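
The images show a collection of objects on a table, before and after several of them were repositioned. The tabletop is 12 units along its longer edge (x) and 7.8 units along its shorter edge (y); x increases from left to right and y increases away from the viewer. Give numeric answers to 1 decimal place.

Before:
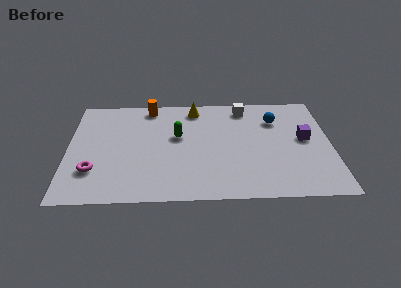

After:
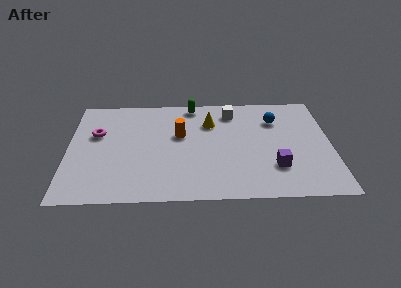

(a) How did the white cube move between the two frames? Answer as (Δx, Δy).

(-0.6, -0.3)

The white cube started near (8.1, 6.7) and ended near (7.5, 6.4).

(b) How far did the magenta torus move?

2.7

The magenta torus moved from about (1.2, 2.2) to (1.3, 4.9), a distance of √(0.1² + 2.7²) ≈ 2.7.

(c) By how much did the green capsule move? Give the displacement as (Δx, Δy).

(0.7, 2.4)

From the two frames, the green capsule sits at roughly (5.0, 4.6) before and (5.7, 7.0) after.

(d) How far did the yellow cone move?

1.3

From (5.8, 6.7) to (6.5, 5.6), the yellow cone covered √(0.7² + 1.1²) ≈ 1.3 units.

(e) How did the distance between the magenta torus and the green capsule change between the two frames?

+0.4

They were about 4.5 units apart before and 4.9 after — 0.4 units further apart.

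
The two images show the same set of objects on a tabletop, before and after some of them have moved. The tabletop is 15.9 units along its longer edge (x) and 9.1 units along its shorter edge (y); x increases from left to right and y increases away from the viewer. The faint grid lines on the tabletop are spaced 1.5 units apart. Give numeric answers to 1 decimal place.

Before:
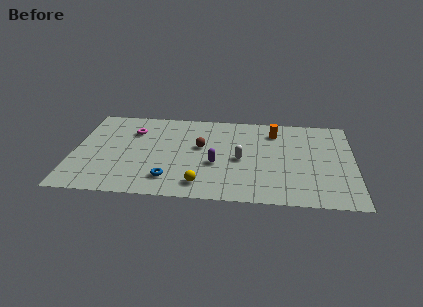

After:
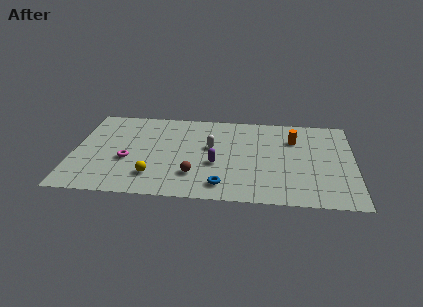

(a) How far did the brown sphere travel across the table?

2.9

From (7.2, 5.3) to (6.9, 2.4), the brown sphere covered √(0.3² + 2.9²) ≈ 2.9 units.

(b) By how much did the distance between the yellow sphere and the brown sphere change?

-1.5

The distance was about 3.8 in the first image and 2.3 in the second, so they moved 1.5 units closer together.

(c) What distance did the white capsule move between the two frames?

2.0

From (9.5, 4.2) to (7.8, 5.3), the white capsule covered √(1.7² + 1.1²) ≈ 2.0 units.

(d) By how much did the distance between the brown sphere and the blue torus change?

-2.0

Before: roughly 3.8 units apart; after: 1.8. That's 2.0 units closer together.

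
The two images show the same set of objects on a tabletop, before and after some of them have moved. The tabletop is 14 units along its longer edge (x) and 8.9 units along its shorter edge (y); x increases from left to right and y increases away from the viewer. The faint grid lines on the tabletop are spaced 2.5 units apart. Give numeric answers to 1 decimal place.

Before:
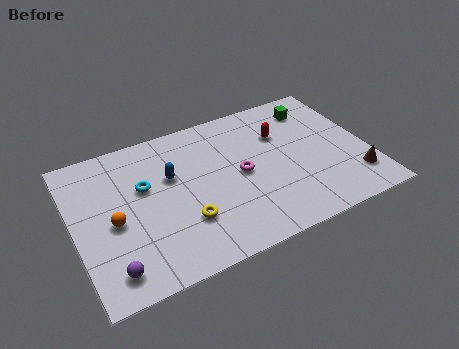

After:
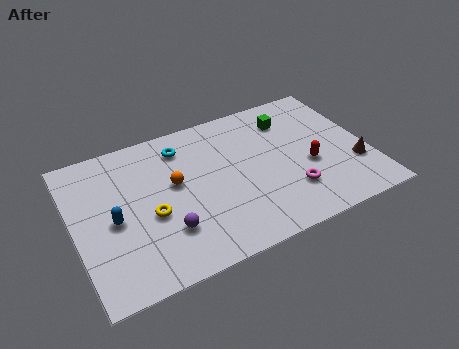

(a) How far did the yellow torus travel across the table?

1.8

The yellow torus moved from about (5.0, 2.7) to (3.5, 3.7), a distance of √(1.5² + 1.0²) ≈ 1.8.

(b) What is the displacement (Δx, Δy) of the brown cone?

(0.1, 0.8)

From the two frames, the brown cone sits at roughly (13.1, 2.0) before and (13.2, 2.8) after.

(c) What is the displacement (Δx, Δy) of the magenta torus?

(2.1, -2.0)

The magenta torus started near (7.9, 4.4) and ended near (10.0, 2.4).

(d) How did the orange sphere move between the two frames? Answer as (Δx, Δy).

(3.0, 1.1)

From the two frames, the orange sphere sits at roughly (1.8, 4.0) before and (4.8, 5.1) after.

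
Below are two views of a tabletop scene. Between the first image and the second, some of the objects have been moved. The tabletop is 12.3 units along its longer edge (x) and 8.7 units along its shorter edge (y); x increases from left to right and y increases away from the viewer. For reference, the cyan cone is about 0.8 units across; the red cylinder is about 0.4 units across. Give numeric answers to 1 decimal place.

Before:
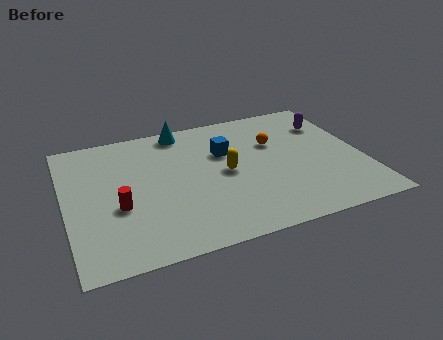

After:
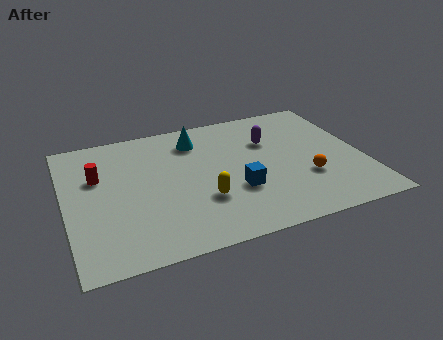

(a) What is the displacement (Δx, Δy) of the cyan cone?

(0.5, -0.9)

The cyan cone was at about (5.1, 7.8) and moved to about (5.6, 6.9).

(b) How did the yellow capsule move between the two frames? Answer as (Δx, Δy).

(-1.1, -1.5)

The yellow capsule was at about (6.6, 4.3) and moved to about (5.5, 2.8).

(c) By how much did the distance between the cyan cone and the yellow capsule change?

+0.3

Before: roughly 3.8 units apart; after: 4.1. That's 0.3 units further apart.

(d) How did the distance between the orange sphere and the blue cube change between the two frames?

+0.8

They were about 2.1 units apart before and 2.9 after — 0.8 units further apart.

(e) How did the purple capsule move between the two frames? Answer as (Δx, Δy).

(-2.6, -0.5)

From the two frames, the purple capsule sits at roughly (11.2, 6.4) before and (8.6, 5.9) after.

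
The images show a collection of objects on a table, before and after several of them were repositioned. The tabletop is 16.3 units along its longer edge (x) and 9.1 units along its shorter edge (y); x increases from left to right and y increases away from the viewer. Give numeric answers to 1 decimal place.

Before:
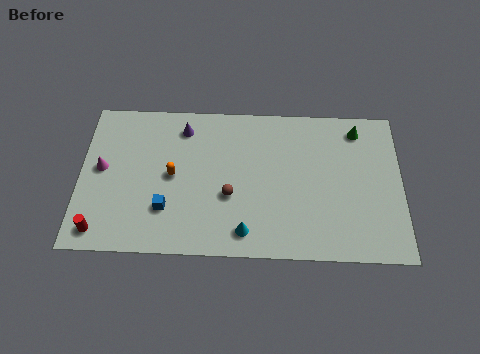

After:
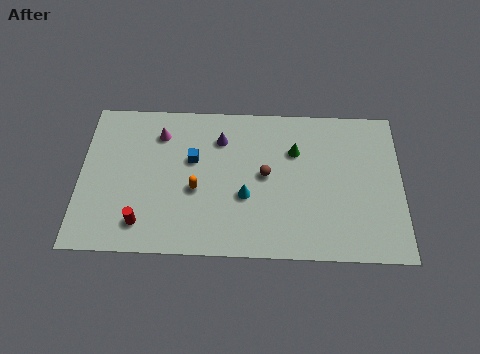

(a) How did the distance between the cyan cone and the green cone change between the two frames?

-4.7

They were about 8.5 units apart before and 3.8 after — 4.7 units closer together.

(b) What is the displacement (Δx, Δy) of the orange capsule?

(1.2, -0.8)

The orange capsule was at about (4.7, 4.6) and moved to about (5.9, 3.8).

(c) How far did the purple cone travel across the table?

2.0

The purple cone was near (5.2, 7.5) before and (7.1, 6.9) after, so it travelled √(1.9² + 0.6²) ≈ 2.0 units.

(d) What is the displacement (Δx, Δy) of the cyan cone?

(0.0, 2.1)

The cyan cone was at about (8.4, 1.4) and moved to about (8.4, 3.5).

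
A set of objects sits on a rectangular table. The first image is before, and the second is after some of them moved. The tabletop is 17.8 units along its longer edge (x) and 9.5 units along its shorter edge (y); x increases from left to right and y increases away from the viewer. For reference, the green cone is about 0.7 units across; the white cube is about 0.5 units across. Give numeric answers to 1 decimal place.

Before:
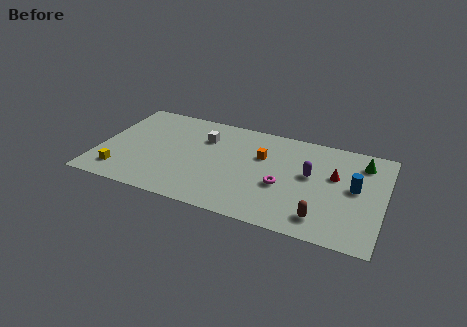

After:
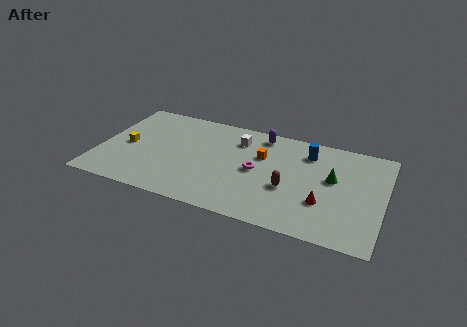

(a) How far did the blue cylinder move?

3.9

The blue cylinder moved from about (16.0, 5.1) to (12.9, 7.5), a distance of √(3.1² + 2.4²) ≈ 3.9.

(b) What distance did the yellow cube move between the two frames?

2.7

The yellow cube was near (1.6, 1.8) before and (1.7, 4.5) after, so it travelled √(0.1² + 2.7²) ≈ 2.7 units.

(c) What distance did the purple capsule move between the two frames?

4.4

From (13.2, 5.4) to (9.9, 8.3), the purple capsule covered √(3.3² + 2.9²) ≈ 4.4 units.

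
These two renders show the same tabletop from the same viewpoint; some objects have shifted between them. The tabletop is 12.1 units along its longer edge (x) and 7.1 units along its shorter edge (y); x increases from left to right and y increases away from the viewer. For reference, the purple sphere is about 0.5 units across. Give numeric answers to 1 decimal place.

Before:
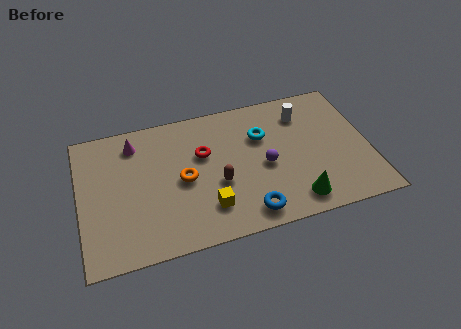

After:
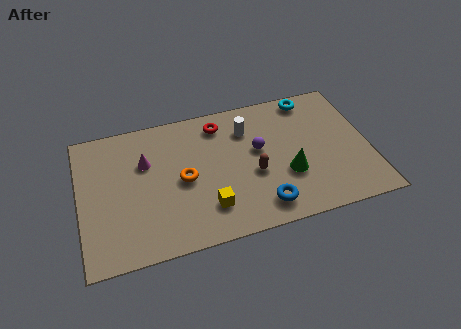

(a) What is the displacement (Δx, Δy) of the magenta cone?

(0.4, -1.1)

The magenta cone was at about (2.4, 5.8) and moved to about (2.8, 4.7).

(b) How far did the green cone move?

1.4

From (8.8, 1.1) to (8.6, 2.5), the green cone covered √(0.2² + 1.4²) ≈ 1.4 units.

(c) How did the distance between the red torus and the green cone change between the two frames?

-0.7

Before: roughly 5.0 units apart; after: 4.3. That's 0.7 units closer together.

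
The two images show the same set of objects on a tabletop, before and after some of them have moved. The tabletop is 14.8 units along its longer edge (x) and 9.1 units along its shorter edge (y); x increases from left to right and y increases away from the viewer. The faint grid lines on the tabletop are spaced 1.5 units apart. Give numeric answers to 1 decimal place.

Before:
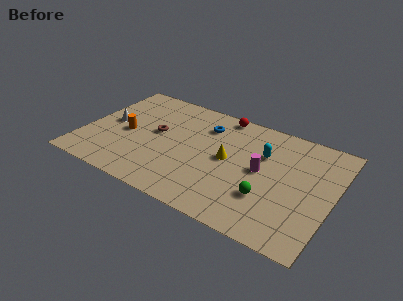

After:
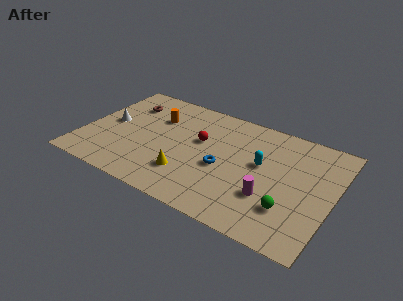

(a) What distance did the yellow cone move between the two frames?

3.1

The yellow cone was near (8.6, 4.7) before and (6.5, 2.4) after, so it travelled √(2.1² + 2.3²) ≈ 3.1 units.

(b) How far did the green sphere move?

1.3

The green sphere was near (11.2, 2.8) before and (12.5, 2.5) after, so it travelled √(1.3² + 0.3²) ≈ 1.3 units.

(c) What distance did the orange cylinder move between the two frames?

2.6

From (2.5, 4.2) to (4.0, 6.3), the orange cylinder covered √(1.5² + 2.1²) ≈ 2.6 units.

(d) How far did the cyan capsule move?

0.9

From (10.5, 6.1) to (10.5, 5.2), the cyan capsule covered √(0.0² + 0.9²) ≈ 0.9 units.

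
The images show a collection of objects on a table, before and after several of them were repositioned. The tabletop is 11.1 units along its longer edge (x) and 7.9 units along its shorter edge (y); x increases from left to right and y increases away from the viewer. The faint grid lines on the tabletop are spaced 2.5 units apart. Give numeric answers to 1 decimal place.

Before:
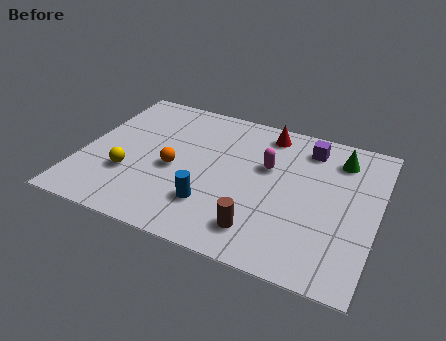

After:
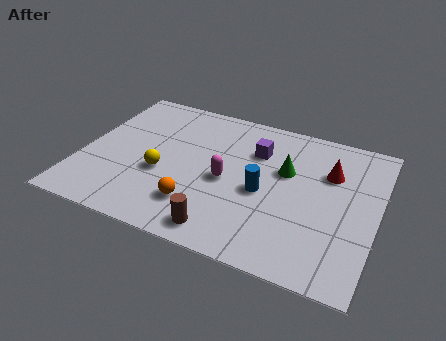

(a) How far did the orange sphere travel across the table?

1.9

The orange sphere moved from about (3.5, 3.5) to (4.6, 1.9), a distance of √(1.1² + 1.6²) ≈ 1.9.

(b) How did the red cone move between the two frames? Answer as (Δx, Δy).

(2.5, -1.4)

From the two frames, the red cone sits at roughly (6.7, 6.8) before and (9.2, 5.4) after.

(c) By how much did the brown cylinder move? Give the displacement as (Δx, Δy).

(-1.3, -0.5)

The brown cylinder started near (7.0, 1.5) and ended near (5.7, 1.0).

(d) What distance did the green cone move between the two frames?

2.4

The green cone was near (9.5, 6.3) before and (7.6, 4.9) after, so it travelled √(1.9² + 1.4²) ≈ 2.4 units.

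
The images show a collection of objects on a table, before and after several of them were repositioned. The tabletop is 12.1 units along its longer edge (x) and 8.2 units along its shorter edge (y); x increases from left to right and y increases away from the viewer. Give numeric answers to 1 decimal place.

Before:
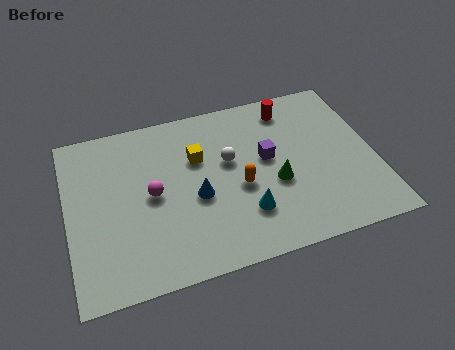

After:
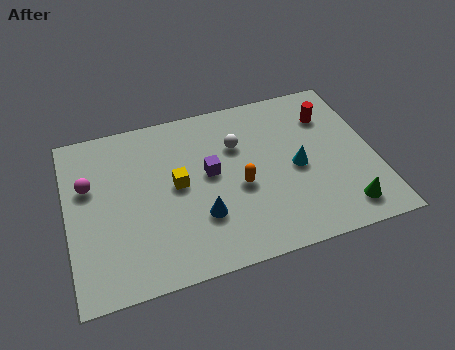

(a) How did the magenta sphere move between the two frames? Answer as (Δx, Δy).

(-2.4, 1.1)

The magenta sphere started near (3.3, 4.1) and ended near (0.9, 5.2).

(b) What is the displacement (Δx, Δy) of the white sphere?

(0.4, 0.7)

The white sphere was at about (6.4, 4.9) and moved to about (6.8, 5.6).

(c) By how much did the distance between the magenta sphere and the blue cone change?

+3.2

The distance was about 1.8 in the first image and 5.0 in the second, so they moved 3.2 units further apart.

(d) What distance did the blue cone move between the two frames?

1.0

From (5.0, 3.5) to (5.1, 2.5), the blue cone covered √(0.1² + 1.0²) ≈ 1.0 units.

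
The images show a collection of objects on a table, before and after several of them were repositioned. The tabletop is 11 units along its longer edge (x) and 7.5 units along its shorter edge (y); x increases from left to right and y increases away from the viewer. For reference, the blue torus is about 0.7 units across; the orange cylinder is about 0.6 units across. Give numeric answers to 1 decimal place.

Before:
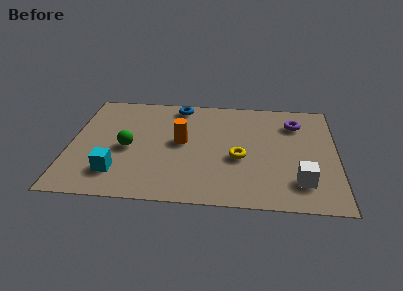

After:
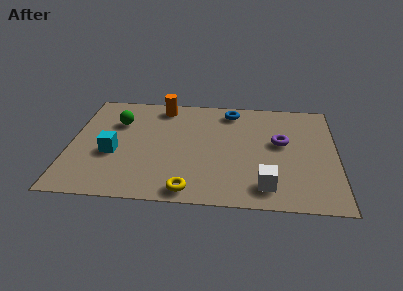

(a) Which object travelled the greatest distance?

the yellow torus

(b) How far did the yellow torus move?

3.0

From (7.0, 3.1) to (5.0, 0.8), the yellow torus covered √(2.0² + 2.3²) ≈ 3.0 units.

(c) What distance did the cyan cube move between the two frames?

1.3

From (2.0, 1.7) to (1.8, 3.0), the cyan cube covered √(0.2² + 1.3²) ≈ 1.3 units.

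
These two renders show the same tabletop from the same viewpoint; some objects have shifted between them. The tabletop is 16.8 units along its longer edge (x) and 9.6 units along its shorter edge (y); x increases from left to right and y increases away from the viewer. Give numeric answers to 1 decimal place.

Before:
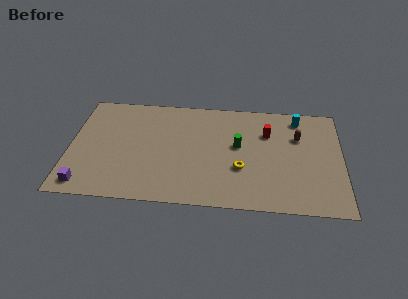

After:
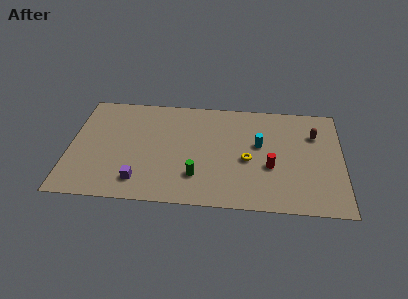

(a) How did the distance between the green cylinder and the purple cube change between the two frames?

-6.6

The distance was about 10.2 in the first image and 3.6 in the second, so they moved 6.6 units closer together.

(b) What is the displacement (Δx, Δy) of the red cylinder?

(0.2, -3.0)

From the two frames, the red cylinder sits at roughly (12.2, 6.7) before and (12.4, 3.7) after.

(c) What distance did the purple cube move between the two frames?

3.4

The purple cube was near (1.1, 1.2) before and (4.4, 1.8) after, so it travelled √(3.3² + 0.6²) ≈ 3.4 units.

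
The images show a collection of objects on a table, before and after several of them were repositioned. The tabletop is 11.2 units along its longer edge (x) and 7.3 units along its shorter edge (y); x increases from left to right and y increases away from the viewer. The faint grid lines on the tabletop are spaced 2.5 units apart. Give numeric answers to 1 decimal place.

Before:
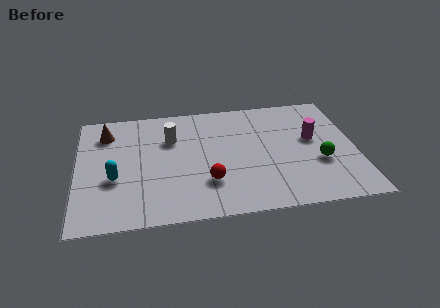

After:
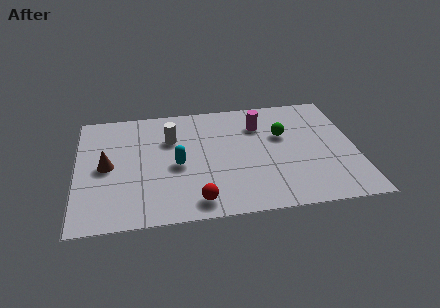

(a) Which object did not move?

the white cylinder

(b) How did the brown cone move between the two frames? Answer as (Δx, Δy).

(0.0, -2.1)

The brown cone started near (1.2, 5.7) and ended near (1.2, 3.6).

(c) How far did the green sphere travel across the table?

2.4

The green sphere moved from about (9.7, 2.7) to (8.3, 4.6), a distance of √(1.4² + 1.9²) ≈ 2.4.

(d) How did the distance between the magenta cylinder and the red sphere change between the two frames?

+0.4

The distance was about 4.8 in the first image and 5.2 in the second, so they moved 0.4 units further apart.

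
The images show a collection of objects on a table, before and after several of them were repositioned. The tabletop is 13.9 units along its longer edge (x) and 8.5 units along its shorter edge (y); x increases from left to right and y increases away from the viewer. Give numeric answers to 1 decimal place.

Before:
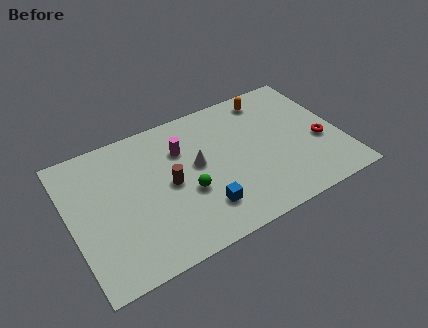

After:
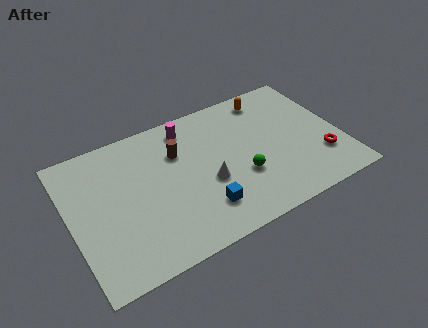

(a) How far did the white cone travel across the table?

1.4

From (6.5, 4.7) to (6.9, 3.4), the white cone covered √(0.4² + 1.3²) ≈ 1.4 units.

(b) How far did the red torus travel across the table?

1.0

The red torus moved from about (12.8, 3.4) to (12.7, 2.4), a distance of √(0.1² + 1.0²) ≈ 1.0.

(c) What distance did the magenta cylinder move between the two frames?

1.3

The magenta cylinder moved from about (5.9, 6.0) to (6.4, 7.2), a distance of √(0.5² + 1.2²) ≈ 1.3.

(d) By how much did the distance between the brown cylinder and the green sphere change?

+2.9

They were about 1.2 units apart before and 4.1 after — 2.9 units further apart.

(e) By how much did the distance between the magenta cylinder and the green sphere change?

+2.0

Before: roughly 2.7 units apart; after: 4.7. That's 2.0 units further apart.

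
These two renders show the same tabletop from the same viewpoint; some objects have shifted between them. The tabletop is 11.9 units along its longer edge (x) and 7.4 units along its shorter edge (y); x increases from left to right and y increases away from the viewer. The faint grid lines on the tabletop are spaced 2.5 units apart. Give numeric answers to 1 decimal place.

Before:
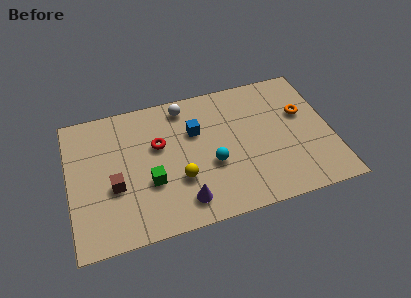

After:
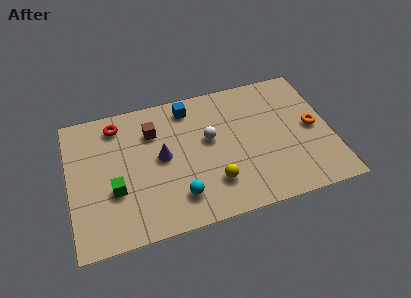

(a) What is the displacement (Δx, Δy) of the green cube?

(-1.6, 0.0)

From the two frames, the green cube sits at roughly (3.6, 2.7) before and (2.0, 2.7) after.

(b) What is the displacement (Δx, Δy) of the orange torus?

(0.4, -0.9)

From the two frames, the orange torus sits at roughly (10.7, 4.6) before and (11.1, 3.7) after.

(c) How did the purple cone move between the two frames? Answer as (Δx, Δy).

(-0.8, 2.6)

The purple cone was at about (5.0, 1.3) and moved to about (4.2, 3.9).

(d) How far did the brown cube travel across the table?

3.1

The brown cube was near (2.0, 2.9) before and (3.9, 5.4) after, so it travelled √(1.9² + 2.5²) ≈ 3.1 units.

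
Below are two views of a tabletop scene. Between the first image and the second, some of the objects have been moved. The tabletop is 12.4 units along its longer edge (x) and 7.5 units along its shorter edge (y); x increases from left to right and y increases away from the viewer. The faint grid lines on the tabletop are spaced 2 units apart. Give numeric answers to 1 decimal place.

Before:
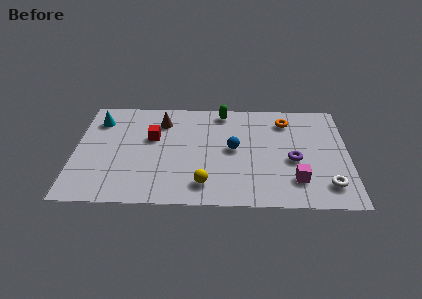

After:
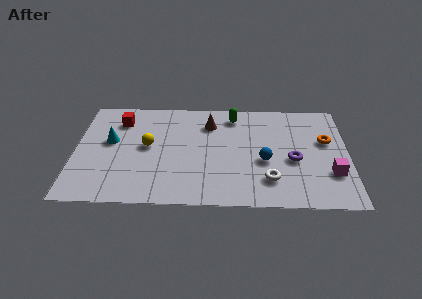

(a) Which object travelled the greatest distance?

the yellow sphere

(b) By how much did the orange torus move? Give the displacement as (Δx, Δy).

(1.8, -1.4)

The orange torus was at about (9.6, 6.0) and moved to about (11.4, 4.6).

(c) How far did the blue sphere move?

1.6

From (7.2, 3.9) to (8.6, 3.1), the blue sphere covered √(1.4² + 0.8²) ≈ 1.6 units.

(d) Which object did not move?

the purple torus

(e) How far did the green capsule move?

0.6

From (6.7, 6.6) to (7.2, 6.3), the green capsule covered √(0.5² + 0.3²) ≈ 0.6 units.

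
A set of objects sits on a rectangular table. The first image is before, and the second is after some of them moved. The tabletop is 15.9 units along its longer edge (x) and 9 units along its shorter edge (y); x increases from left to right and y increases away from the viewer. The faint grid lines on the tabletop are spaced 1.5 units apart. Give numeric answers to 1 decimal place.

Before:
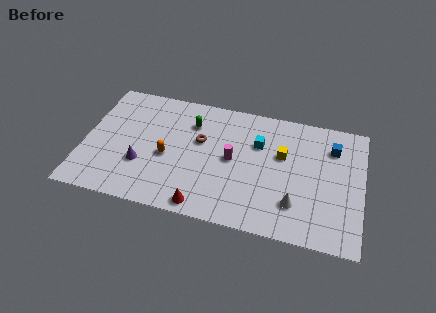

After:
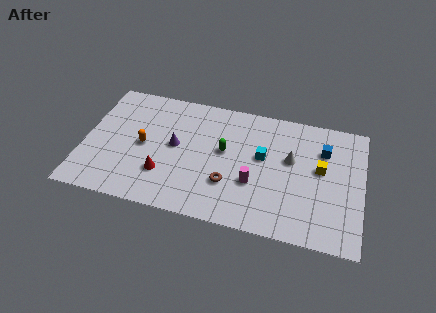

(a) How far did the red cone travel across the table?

2.9

The red cone was near (7.1, 0.9) before and (4.7, 2.6) after, so it travelled √(2.4² + 1.7²) ≈ 2.9 units.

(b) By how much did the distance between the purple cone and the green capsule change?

-1.7

The distance was about 4.5 in the first image and 2.8 in the second, so they moved 1.7 units closer together.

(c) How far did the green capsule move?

2.6

The green capsule moved from about (6.0, 6.7) to (8.0, 5.1), a distance of √(2.0² + 1.6²) ≈ 2.6.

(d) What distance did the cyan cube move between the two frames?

0.9

The cyan cube moved from about (9.9, 6.1) to (10.2, 5.2), a distance of √(0.3² + 0.9²) ≈ 0.9.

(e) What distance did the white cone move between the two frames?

3.1

From (12.2, 2.3) to (11.8, 5.4), the white cone covered √(0.4² + 3.1²) ≈ 3.1 units.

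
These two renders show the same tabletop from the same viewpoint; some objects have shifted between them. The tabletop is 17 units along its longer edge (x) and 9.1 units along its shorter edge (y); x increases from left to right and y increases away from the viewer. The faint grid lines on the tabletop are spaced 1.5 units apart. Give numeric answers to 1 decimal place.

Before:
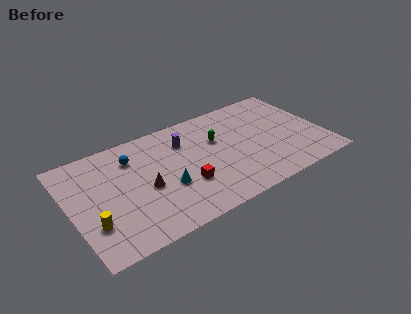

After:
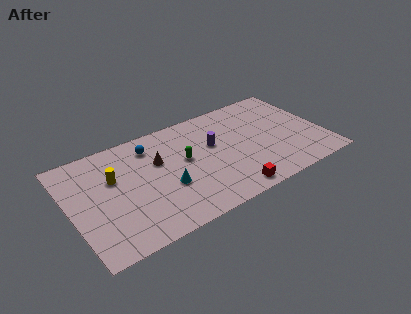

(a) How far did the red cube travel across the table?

3.4

The red cube moved from about (7.4, 3.0) to (10.1, 1.0), a distance of √(2.7² + 2.0²) ≈ 3.4.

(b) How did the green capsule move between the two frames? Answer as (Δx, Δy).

(-2.3, -0.7)

From the two frames, the green capsule sits at roughly (10.0, 5.8) before and (7.7, 5.1) after.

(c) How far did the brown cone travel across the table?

2.1

The brown cone moved from about (4.9, 4.0) to (6.0, 5.8), a distance of √(1.1² + 1.8²) ≈ 2.1.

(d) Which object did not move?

the cyan cone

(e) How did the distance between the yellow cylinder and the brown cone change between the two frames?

-0.9

They were about 3.9 units apart before and 3.0 after — 0.9 units closer together.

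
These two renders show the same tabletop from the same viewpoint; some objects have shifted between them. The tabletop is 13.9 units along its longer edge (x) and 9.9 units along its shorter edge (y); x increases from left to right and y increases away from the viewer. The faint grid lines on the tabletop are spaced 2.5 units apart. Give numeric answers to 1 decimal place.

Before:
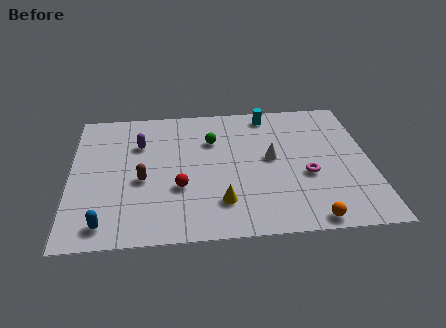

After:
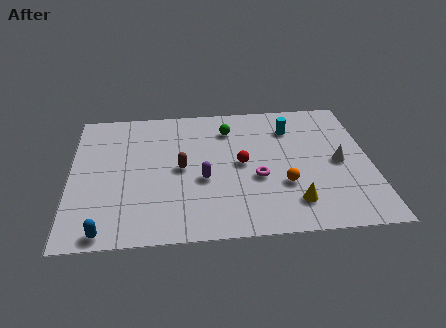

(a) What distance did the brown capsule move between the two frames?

1.9

From (3.3, 4.2) to (5.1, 4.9), the brown capsule covered √(1.8² + 0.7²) ≈ 1.9 units.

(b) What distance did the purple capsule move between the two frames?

4.1

The purple capsule was near (3.2, 6.9) before and (6.1, 4.0) after, so it travelled √(2.9² + 2.9²) ≈ 4.1 units.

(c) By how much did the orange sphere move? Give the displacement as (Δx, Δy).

(-1.1, 2.5)

The orange sphere was at about (10.9, 0.8) and moved to about (9.8, 3.3).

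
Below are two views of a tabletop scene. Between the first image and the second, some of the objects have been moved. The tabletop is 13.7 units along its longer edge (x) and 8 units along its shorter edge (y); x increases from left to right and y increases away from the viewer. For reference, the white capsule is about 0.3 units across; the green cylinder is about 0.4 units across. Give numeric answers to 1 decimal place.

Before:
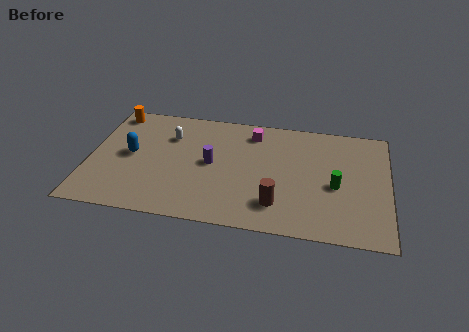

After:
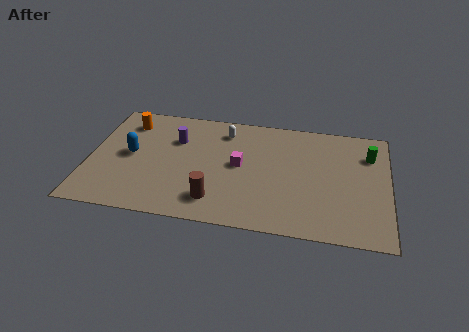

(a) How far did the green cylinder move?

2.8

From (11.3, 3.5) to (12.8, 5.9), the green cylinder covered √(1.5² + 2.4²) ≈ 2.8 units.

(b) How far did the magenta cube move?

2.5

From (7.4, 6.6) to (6.9, 4.2), the magenta cube covered √(0.5² + 2.4²) ≈ 2.5 units.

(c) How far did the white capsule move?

2.6

The white capsule was near (3.6, 5.7) before and (6.1, 6.5) after, so it travelled √(2.5² + 0.8²) ≈ 2.6 units.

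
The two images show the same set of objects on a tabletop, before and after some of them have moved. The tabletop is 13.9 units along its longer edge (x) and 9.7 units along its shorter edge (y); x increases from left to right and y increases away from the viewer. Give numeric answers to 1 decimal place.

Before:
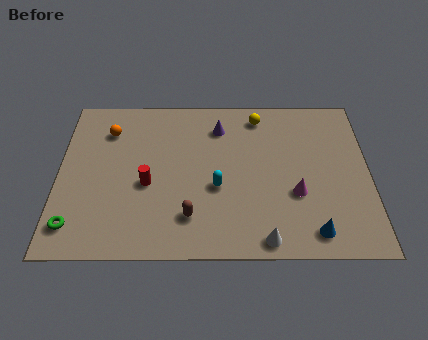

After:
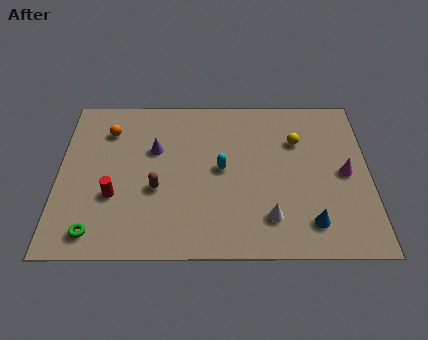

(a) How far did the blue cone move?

0.5

From (11.3, 1.3) to (11.2, 1.8), the blue cone covered √(0.1² + 0.5²) ≈ 0.5 units.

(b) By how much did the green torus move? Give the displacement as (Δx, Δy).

(0.9, -0.4)

From the two frames, the green torus sits at roughly (0.8, 1.7) before and (1.7, 1.3) after.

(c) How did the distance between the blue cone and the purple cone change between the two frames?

+0.7

They were about 7.5 units apart before and 8.2 after — 0.7 units further apart.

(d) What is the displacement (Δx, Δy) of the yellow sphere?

(1.7, -1.6)

The yellow sphere was at about (9.0, 8.3) and moved to about (10.7, 6.7).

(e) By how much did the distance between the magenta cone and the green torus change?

+1.6

The distance was about 10.0 in the first image and 11.6 in the second, so they moved 1.6 units further apart.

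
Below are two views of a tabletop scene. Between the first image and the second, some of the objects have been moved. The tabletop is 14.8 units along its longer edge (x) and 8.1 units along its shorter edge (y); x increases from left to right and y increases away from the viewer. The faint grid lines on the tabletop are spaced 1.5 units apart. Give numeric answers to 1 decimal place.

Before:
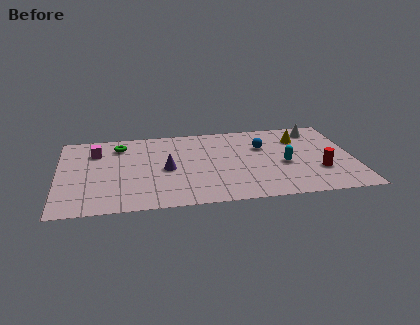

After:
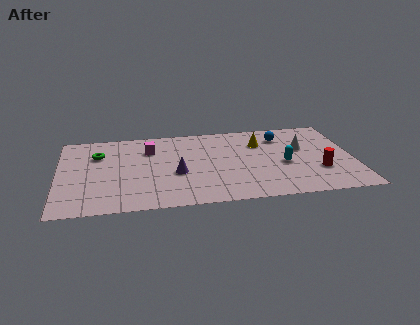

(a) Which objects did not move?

the red cylinder and the cyan capsule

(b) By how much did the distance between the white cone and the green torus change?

+0.3

Before: roughly 10.0 units apart; after: 10.3. That's 0.3 units further apart.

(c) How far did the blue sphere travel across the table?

1.3

The blue sphere was near (10.3, 5.4) before and (11.3, 6.3) after, so it travelled √(1.0² + 0.9²) ≈ 1.3 units.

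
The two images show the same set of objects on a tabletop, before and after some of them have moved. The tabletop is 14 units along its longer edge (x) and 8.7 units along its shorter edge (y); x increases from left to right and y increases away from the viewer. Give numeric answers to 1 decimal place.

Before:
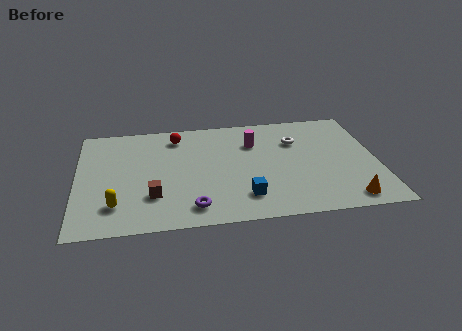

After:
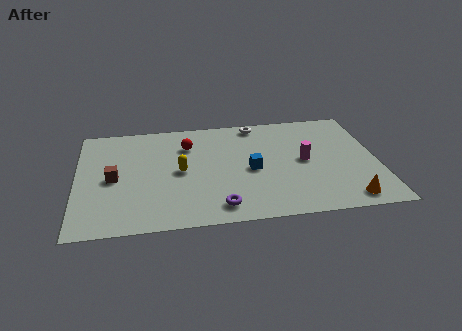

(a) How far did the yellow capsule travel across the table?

3.8

The yellow capsule moved from about (1.8, 2.0) to (4.8, 4.3), a distance of √(3.0² + 2.3²) ≈ 3.8.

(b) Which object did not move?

the orange cone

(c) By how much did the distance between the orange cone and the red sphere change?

-0.9

They were about 9.8 units apart before and 8.9 after — 0.9 units closer together.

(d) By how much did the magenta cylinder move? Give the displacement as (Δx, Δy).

(2.3, -1.8)

The magenta cylinder was at about (8.3, 6.2) and moved to about (10.6, 4.4).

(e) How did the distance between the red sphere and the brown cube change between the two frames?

-0.7

They were about 4.9 units apart before and 4.2 after — 0.7 units closer together.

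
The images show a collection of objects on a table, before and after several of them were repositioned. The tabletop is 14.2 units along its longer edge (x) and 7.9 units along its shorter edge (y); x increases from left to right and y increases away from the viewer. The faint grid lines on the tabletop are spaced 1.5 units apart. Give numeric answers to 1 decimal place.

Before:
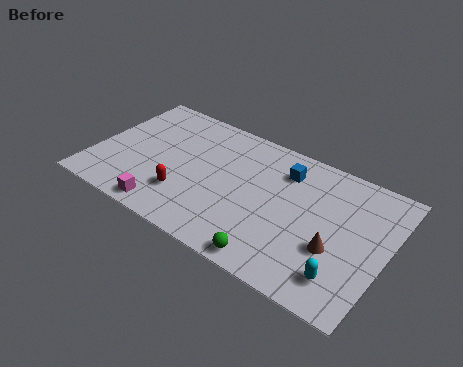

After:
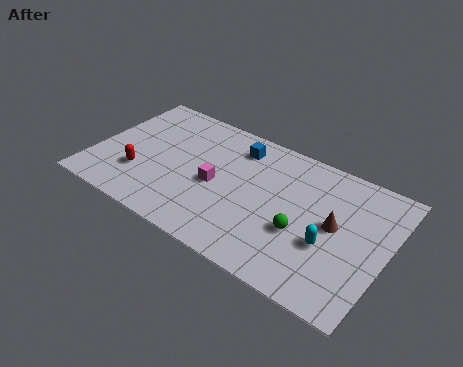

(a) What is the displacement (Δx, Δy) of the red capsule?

(-2.3, 0.2)

The red capsule was at about (4.7, 2.2) and moved to about (2.4, 2.4).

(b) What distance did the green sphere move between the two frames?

2.4

The green sphere was near (9.3, 0.8) before and (10.3, 3.0) after, so it travelled √(1.0² + 2.2²) ≈ 2.4 units.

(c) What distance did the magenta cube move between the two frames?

3.4

The magenta cube was near (4.0, 0.9) before and (6.0, 3.6) after, so it travelled √(2.0² + 2.7²) ≈ 3.4 units.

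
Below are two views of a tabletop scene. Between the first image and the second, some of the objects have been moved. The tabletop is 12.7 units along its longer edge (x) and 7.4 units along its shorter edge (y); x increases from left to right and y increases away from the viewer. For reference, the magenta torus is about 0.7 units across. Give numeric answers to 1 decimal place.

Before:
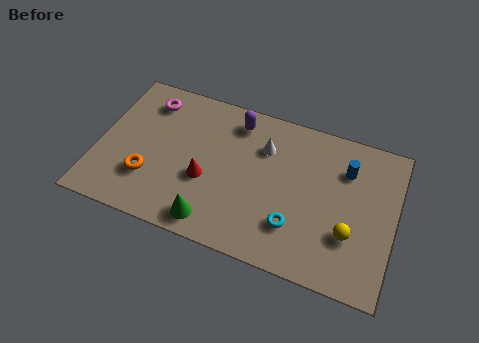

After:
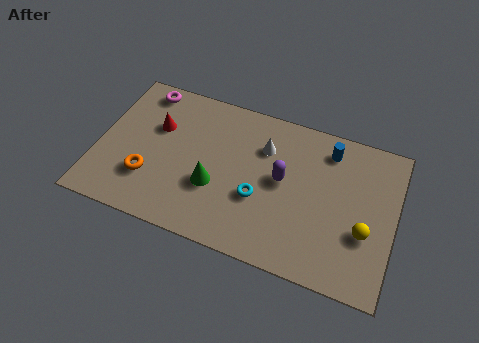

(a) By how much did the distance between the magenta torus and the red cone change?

-2.3

Before: roughly 4.2 units apart; after: 1.9. That's 2.3 units closer together.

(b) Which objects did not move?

the white cone and the orange torus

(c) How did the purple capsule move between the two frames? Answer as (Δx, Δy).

(2.2, -2.2)

The purple capsule started near (5.7, 6.2) and ended near (7.9, 4.0).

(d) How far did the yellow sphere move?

0.7

The yellow sphere was near (10.9, 2.4) before and (11.5, 2.7) after, so it travelled √(0.6² + 0.3²) ≈ 0.7 units.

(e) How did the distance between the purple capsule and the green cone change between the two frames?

-2.1

Before: roughly 5.2 units apart; after: 3.1. That's 2.1 units closer together.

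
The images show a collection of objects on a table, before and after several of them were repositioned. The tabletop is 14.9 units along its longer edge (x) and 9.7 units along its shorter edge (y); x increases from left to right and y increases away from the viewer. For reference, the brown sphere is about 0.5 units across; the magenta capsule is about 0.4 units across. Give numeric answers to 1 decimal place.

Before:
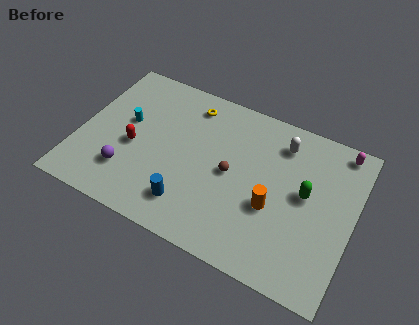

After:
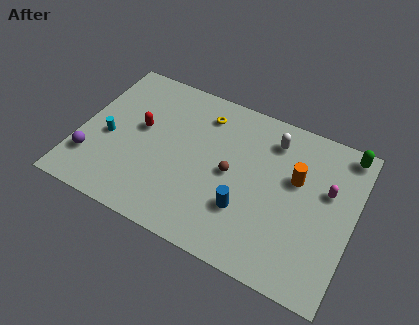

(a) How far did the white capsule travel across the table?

0.5

The white capsule moved from about (10.7, 7.8) to (10.2, 7.8), a distance of √(0.5² + 0.0²) ≈ 0.5.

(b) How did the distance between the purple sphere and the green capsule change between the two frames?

+4.8

The distance was about 9.8 in the first image and 14.6 in the second, so they moved 4.8 units further apart.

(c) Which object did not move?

the brown sphere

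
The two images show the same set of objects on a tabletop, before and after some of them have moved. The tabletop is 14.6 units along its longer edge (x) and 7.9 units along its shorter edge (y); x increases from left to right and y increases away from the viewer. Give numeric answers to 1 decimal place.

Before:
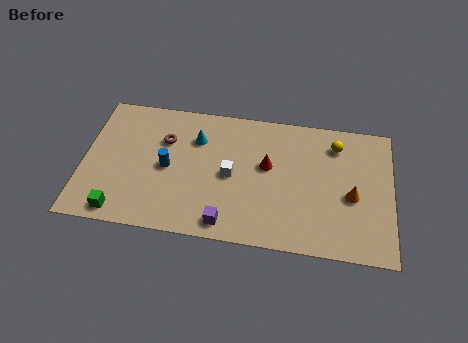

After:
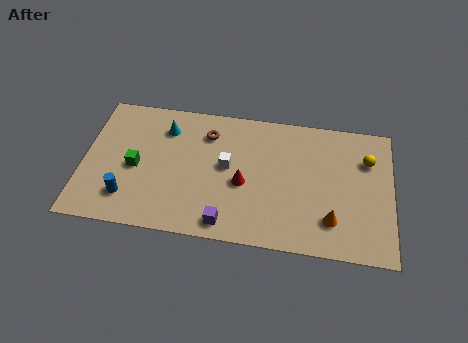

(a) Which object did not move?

the purple cube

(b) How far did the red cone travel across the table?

1.6

The red cone was near (8.7, 4.6) before and (7.6, 3.4) after, so it travelled √(1.1² + 1.2²) ≈ 1.6 units.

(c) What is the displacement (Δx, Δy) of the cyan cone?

(-1.5, 0.4)

The cyan cone was at about (5.3, 5.7) and moved to about (3.8, 6.1).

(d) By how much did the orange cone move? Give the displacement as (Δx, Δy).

(-0.9, -1.5)

The orange cone was at about (12.7, 3.4) and moved to about (11.8, 1.9).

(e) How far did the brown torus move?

2.1

The brown torus was near (3.8, 5.4) before and (5.8, 6.1) after, so it travelled √(2.0² + 0.7²) ≈ 2.1 units.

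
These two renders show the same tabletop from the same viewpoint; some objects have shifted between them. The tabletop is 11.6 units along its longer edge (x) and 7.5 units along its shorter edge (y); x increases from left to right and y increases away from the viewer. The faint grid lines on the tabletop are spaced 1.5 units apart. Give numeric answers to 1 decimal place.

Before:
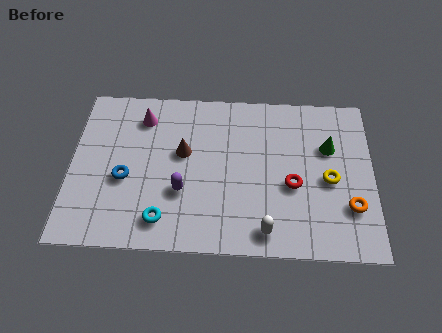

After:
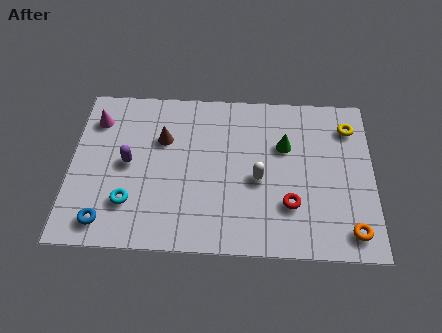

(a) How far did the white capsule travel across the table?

2.3

The white capsule was near (7.5, 1.0) before and (7.2, 3.3) after, so it travelled √(0.3² + 2.3²) ≈ 2.3 units.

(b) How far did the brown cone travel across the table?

1.0

The brown cone was near (4.3, 4.4) before and (3.5, 5.0) after, so it travelled √(0.8² + 0.6²) ≈ 1.0 units.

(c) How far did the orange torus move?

1.1

From (10.7, 2.2) to (10.7, 1.1), the orange torus covered √(0.0² + 1.1²) ≈ 1.1 units.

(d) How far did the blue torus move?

2.1

From (2.1, 3.1) to (1.4, 1.1), the blue torus covered √(0.7² + 2.0²) ≈ 2.1 units.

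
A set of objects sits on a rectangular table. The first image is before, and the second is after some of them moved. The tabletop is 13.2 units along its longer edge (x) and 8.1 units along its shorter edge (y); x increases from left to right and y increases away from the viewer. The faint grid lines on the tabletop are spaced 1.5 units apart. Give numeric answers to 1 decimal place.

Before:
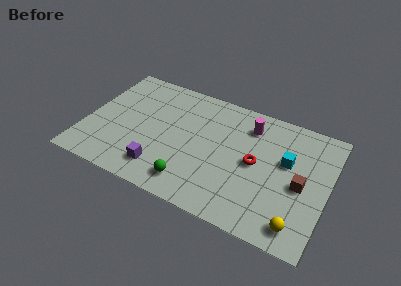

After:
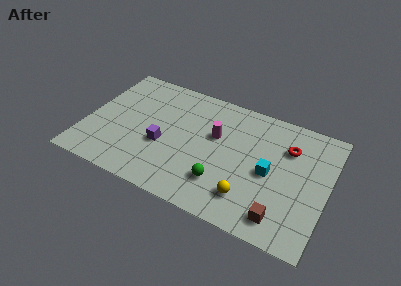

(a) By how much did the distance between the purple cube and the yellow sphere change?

-2.4

The distance was about 7.5 in the first image and 5.1 in the second, so they moved 2.4 units closer together.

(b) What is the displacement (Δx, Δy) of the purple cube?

(-0.1, 1.6)

From the two frames, the purple cube sits at roughly (4.4, 1.6) before and (4.3, 3.2) after.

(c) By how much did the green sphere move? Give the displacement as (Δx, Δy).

(1.6, 0.7)

The green sphere started near (6.1, 1.4) and ended near (7.7, 2.1).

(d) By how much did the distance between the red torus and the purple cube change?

+1.6

They were about 5.5 units apart before and 7.1 after — 1.6 units further apart.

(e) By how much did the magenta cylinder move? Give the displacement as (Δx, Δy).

(-1.7, -1.4)

The magenta cylinder was at about (8.7, 6.4) and moved to about (7.0, 5.0).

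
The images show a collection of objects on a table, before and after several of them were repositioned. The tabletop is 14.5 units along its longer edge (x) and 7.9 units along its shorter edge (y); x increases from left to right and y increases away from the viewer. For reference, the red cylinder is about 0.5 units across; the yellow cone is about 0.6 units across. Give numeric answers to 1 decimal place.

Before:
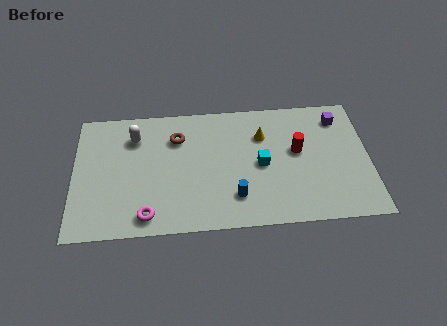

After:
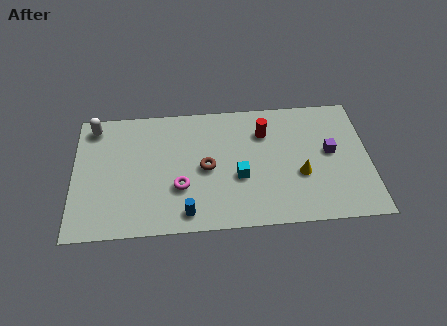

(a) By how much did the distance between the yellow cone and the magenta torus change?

-1.4

The distance was about 7.3 in the first image and 5.9 in the second, so they moved 1.4 units closer together.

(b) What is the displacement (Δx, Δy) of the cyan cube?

(-1.1, -0.7)

From the two frames, the cyan cube sits at roughly (9.2, 3.8) before and (8.1, 3.1) after.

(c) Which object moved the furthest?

the yellow cone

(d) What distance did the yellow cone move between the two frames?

3.2

The yellow cone was near (9.3, 5.6) before and (11.1, 3.0) after, so it travelled √(1.8² + 2.6²) ≈ 3.2 units.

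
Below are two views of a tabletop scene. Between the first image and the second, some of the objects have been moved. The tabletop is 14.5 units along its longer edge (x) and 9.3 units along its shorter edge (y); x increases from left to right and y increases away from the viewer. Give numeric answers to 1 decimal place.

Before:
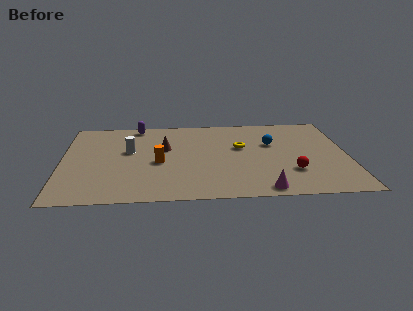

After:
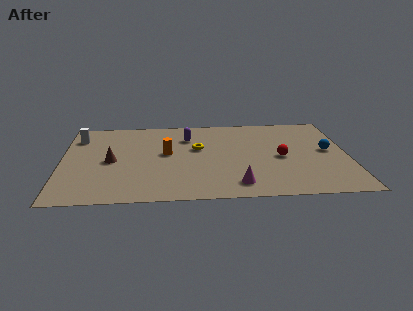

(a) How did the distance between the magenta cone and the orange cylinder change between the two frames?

-1.1

They were about 6.1 units apart before and 5.0 after — 1.1 units closer together.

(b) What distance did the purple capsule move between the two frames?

3.0

The purple capsule was near (3.8, 8.4) before and (6.4, 6.9) after, so it travelled √(2.6² + 1.5²) ≈ 3.0 units.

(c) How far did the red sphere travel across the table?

1.7

From (11.6, 2.7) to (11.1, 4.3), the red sphere covered √(0.5² + 1.6²) ≈ 1.7 units.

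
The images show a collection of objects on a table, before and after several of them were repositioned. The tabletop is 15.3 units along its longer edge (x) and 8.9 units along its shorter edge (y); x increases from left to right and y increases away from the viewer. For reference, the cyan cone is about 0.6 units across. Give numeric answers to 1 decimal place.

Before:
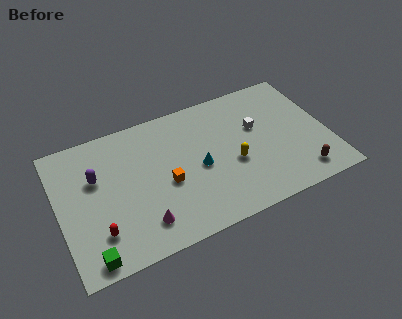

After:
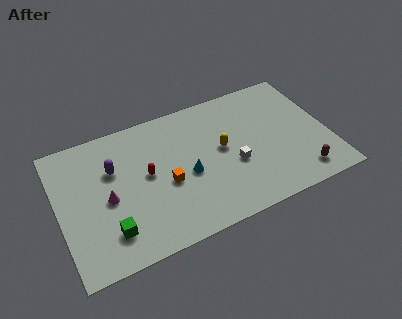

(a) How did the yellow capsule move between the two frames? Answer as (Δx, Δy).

(-0.5, 1.2)

The yellow capsule was at about (9.8, 3.6) and moved to about (9.3, 4.8).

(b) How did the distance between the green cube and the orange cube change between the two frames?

-1.6

They were about 5.4 units apart before and 3.8 after — 1.6 units closer together.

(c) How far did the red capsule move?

4.0

From (2.0, 2.2) to (5.0, 4.8), the red capsule covered √(3.0² + 2.6²) ≈ 4.0 units.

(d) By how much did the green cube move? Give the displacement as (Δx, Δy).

(1.2, 1.1)

The green cube was at about (1.4, 0.9) and moved to about (2.6, 2.0).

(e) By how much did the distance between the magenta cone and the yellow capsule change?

+0.9

Before: roughly 5.7 units apart; after: 6.6. That's 0.9 units further apart.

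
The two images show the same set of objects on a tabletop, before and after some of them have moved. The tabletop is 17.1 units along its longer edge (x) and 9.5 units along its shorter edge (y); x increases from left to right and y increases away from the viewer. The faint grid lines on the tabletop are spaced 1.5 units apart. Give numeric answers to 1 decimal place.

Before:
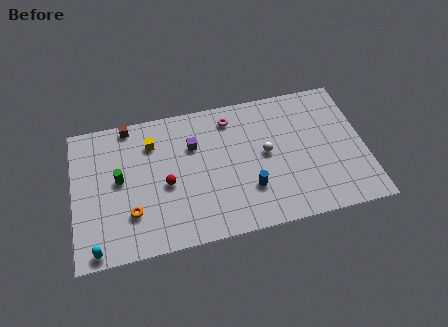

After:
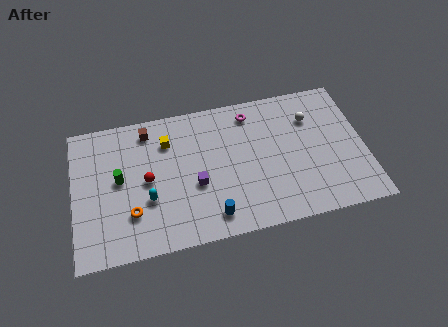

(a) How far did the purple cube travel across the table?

2.7

The purple cube was near (7.1, 6.5) before and (7.1, 3.8) after, so it travelled √(0.0² + 2.7²) ≈ 2.7 units.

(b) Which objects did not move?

the green cylinder and the orange torus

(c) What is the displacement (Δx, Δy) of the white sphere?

(2.8, 1.9)

From the two frames, the white sphere sits at roughly (11.3, 5.0) before and (14.1, 6.9) after.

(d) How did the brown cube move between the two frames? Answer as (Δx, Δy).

(1.1, -0.6)

The brown cube started near (3.4, 8.7) and ended near (4.5, 8.1).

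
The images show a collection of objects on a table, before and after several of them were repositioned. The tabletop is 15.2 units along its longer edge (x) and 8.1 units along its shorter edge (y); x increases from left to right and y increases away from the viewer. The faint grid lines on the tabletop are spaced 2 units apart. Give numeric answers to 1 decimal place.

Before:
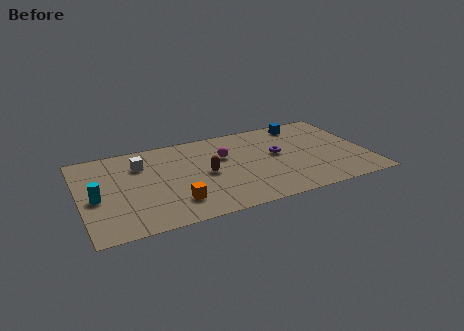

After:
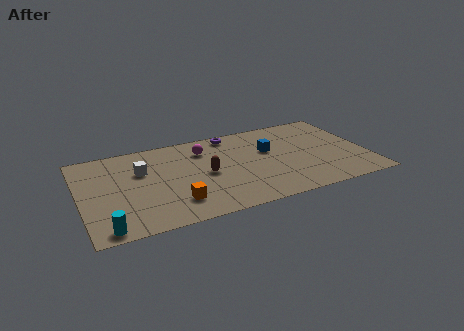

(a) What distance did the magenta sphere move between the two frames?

1.4

From (7.7, 5.2) to (6.7, 6.2), the magenta sphere covered √(1.0² + 1.0²) ≈ 1.4 units.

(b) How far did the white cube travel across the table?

0.6

The white cube was near (3.3, 5.9) before and (3.3, 5.3) after, so it travelled √(0.0² + 0.6²) ≈ 0.6 units.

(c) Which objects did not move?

the brown capsule and the orange cube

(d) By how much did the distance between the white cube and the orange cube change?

-0.6

The distance was about 4.3 in the first image and 3.7 in the second, so they moved 0.6 units closer together.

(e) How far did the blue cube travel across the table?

2.9

From (12.2, 7.0) to (10.1, 5.0), the blue cube covered √(2.1² + 2.0²) ≈ 2.9 units.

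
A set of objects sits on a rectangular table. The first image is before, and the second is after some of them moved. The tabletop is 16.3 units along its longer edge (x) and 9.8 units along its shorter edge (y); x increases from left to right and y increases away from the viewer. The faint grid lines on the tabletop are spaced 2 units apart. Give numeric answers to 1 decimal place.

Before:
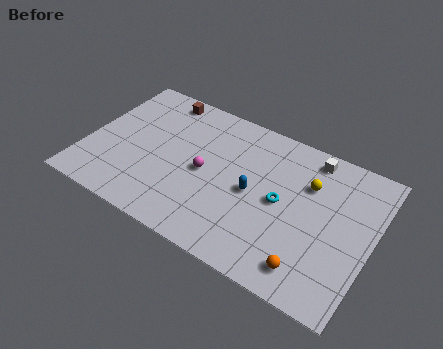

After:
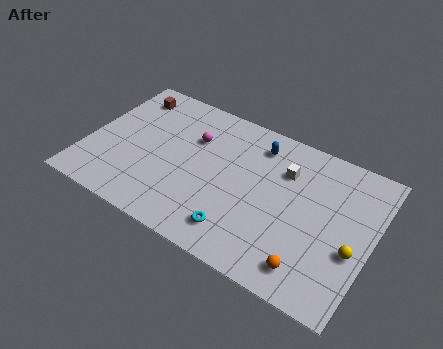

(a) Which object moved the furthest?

the yellow sphere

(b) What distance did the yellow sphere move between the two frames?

4.2

The yellow sphere moved from about (12.5, 6.8) to (15.4, 3.8), a distance of √(2.9² + 3.0²) ≈ 4.2.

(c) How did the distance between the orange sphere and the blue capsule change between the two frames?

+2.7

The distance was about 4.8 in the first image and 7.5 in the second, so they moved 2.7 units further apart.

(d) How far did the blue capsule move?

3.3

The blue capsule was near (9.6, 4.7) before and (9.4, 8.0) after, so it travelled √(0.2² + 3.3²) ≈ 3.3 units.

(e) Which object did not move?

the orange sphere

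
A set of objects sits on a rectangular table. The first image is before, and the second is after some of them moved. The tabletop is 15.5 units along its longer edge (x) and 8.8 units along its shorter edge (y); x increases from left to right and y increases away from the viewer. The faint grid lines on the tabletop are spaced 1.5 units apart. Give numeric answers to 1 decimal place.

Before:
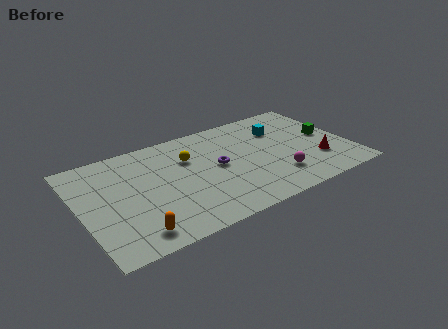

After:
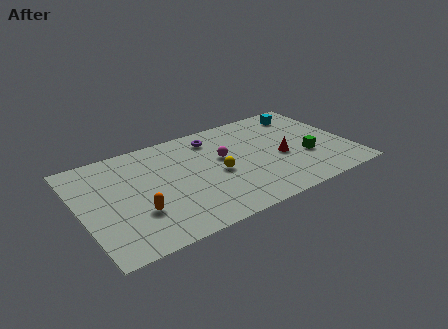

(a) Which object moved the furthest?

the magenta sphere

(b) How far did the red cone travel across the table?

2.3

From (13.5, 2.6) to (11.5, 3.8), the red cone covered √(2.0² + 1.2²) ≈ 2.3 units.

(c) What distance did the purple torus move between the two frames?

2.6

The purple torus moved from about (7.9, 4.6) to (8.0, 7.2), a distance of √(0.1² + 2.6²) ≈ 2.6.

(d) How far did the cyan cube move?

1.9

The cyan cube moved from about (11.9, 6.3) to (13.5, 7.3), a distance of √(1.6² + 1.0²) ≈ 1.9.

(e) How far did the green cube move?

2.1

The green cube moved from about (14.4, 4.6) to (12.9, 3.2), a distance of √(1.5² + 1.4²) ≈ 2.1.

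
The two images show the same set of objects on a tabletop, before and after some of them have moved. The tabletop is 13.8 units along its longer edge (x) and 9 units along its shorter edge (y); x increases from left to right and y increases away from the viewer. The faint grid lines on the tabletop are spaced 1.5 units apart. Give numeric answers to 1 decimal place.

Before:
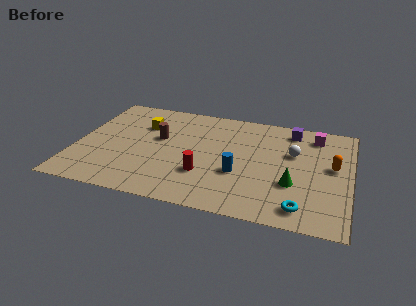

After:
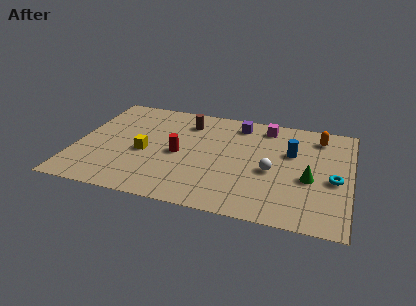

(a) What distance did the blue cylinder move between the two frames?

3.5

The blue cylinder was near (8.3, 3.3) before and (10.8, 5.7) after, so it travelled √(2.5² + 2.4²) ≈ 3.5 units.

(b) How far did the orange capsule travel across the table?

2.5

The orange capsule moved from about (12.9, 5.0) to (12.1, 7.4), a distance of √(0.8² + 2.4²) ≈ 2.5.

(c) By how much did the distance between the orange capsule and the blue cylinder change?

-2.8

They were about 4.9 units apart before and 2.1 after — 2.8 units closer together.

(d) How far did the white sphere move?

2.1

From (10.9, 5.7) to (9.9, 3.9), the white sphere covered √(1.0² + 1.8²) ≈ 2.1 units.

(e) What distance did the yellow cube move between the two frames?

2.4

The yellow cube moved from about (3.2, 6.3) to (3.5, 3.9), a distance of √(0.3² + 2.4²) ≈ 2.4.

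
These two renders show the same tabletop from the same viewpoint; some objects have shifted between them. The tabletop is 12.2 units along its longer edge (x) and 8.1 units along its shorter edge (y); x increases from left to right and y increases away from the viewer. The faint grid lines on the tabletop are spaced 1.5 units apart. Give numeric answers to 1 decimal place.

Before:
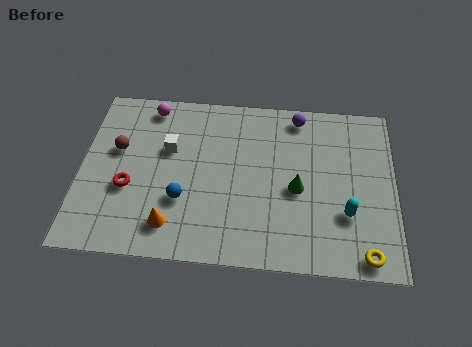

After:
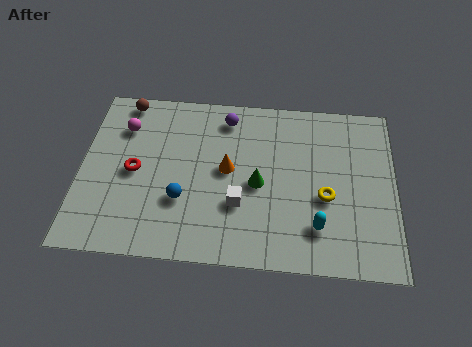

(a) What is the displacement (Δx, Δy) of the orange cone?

(2.1, 2.8)

From the two frames, the orange cone sits at roughly (3.6, 1.5) before and (5.7, 4.3) after.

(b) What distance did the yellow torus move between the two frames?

2.9

The yellow torus was near (11.0, 0.8) before and (9.5, 3.3) after, so it travelled √(1.5² + 2.5²) ≈ 2.9 units.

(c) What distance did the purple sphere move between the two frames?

2.8

From (8.4, 7.1) to (5.6, 6.8), the purple sphere covered √(2.8² + 0.3²) ≈ 2.8 units.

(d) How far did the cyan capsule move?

1.3

The cyan capsule was near (10.3, 2.6) before and (9.2, 1.9) after, so it travelled √(1.1² + 0.7²) ≈ 1.3 units.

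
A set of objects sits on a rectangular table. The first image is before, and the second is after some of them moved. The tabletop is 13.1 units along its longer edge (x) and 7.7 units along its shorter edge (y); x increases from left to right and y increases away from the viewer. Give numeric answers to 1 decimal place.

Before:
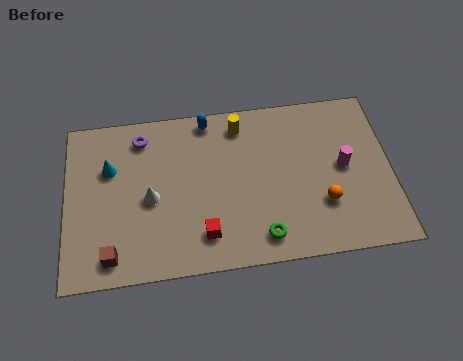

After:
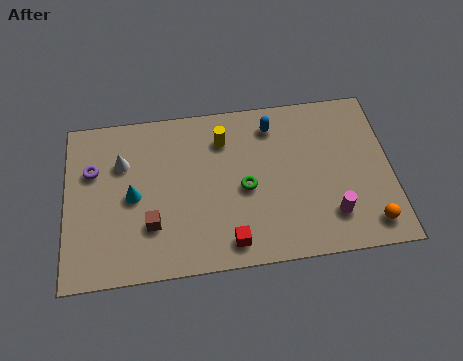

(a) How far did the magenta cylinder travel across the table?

2.3

From (11.2, 4.0) to (10.6, 1.8), the magenta cylinder covered √(0.6² + 2.2²) ≈ 2.3 units.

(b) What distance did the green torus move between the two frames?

2.4

The green torus was near (7.8, 1.2) before and (7.2, 3.5) after, so it travelled √(0.6² + 2.3²) ≈ 2.4 units.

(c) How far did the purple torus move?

2.4

The purple torus moved from about (3.1, 6.4) to (1.1, 5.1), a distance of √(2.0² + 1.3²) ≈ 2.4.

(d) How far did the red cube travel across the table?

1.1

From (5.5, 1.6) to (6.5, 1.1), the red cube covered √(1.0² + 0.5²) ≈ 1.1 units.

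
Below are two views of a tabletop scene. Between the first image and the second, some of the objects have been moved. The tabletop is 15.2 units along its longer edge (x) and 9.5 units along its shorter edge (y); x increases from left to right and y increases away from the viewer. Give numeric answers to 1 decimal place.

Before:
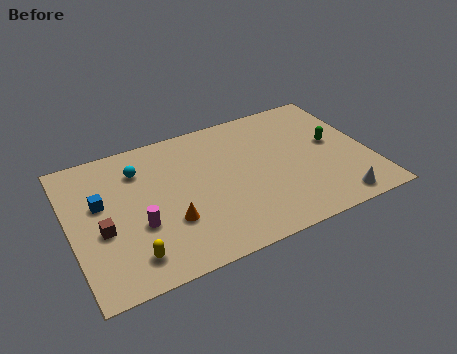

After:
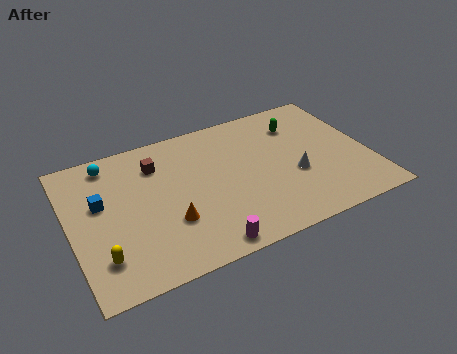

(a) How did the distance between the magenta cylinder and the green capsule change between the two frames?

-1.8

The distance was about 10.3 in the first image and 8.5 in the second, so they moved 1.8 units closer together.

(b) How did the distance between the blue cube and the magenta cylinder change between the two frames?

+3.9

Before: roughly 2.8 units apart; after: 6.7. That's 3.9 units further apart.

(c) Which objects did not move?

the orange cone and the blue cube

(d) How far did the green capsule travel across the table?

2.5

The green capsule moved from about (13.5, 5.2) to (12.0, 7.2), a distance of √(1.5² + 2.0²) ≈ 2.5.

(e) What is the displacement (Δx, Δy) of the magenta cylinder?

(3.0, -2.6)

The magenta cylinder was at about (3.3, 3.5) and moved to about (6.3, 0.9).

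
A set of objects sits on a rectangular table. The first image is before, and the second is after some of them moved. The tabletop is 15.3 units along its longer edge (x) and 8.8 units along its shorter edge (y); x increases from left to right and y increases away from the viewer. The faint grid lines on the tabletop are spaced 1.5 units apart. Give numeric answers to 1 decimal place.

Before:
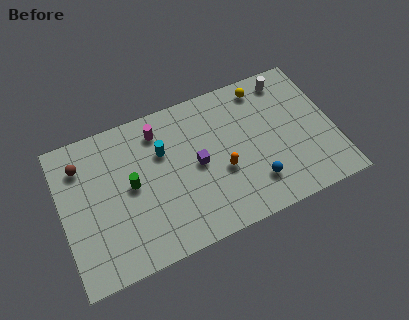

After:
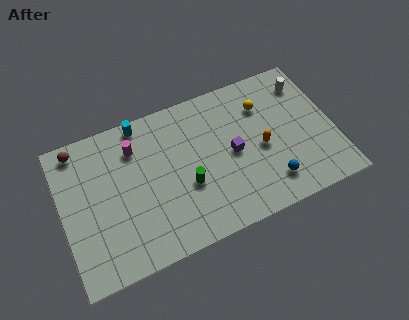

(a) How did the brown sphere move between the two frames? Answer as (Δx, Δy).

(-0.1, 1.0)

The brown sphere started near (1.3, 6.8) and ended near (1.2, 7.8).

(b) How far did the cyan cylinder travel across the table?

2.3

The cyan cylinder was near (5.8, 5.9) before and (4.8, 8.0) after, so it travelled √(1.0² + 2.1²) ≈ 2.3 units.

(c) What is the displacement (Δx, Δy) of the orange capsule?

(2.3, 0.5)

The orange capsule started near (8.9, 3.5) and ended near (11.2, 4.0).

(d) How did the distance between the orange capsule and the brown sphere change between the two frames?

+2.4

They were about 8.3 units apart before and 10.7 after — 2.4 units further apart.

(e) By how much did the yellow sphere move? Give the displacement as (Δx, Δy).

(-0.1, -1.1)

The yellow sphere was at about (11.7, 7.6) and moved to about (11.6, 6.5).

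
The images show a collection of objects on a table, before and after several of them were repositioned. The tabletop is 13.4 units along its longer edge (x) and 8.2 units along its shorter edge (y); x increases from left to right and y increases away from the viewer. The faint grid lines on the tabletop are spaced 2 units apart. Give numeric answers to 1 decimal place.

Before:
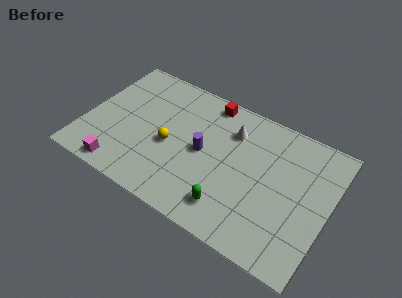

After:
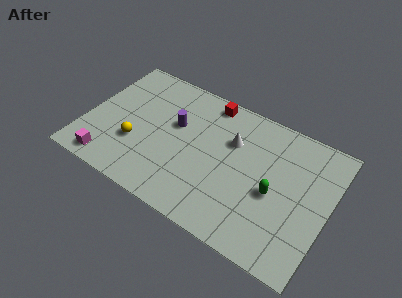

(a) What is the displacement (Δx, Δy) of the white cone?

(0.1, -0.6)

The white cone was at about (7.8, 6.1) and moved to about (7.9, 5.5).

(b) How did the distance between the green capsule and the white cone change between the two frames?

-1.3

Before: roughly 4.5 units apart; after: 3.2. That's 1.3 units closer together.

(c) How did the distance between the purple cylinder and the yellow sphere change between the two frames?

+1.0

The distance was about 1.9 in the first image and 2.9 in the second, so they moved 1.0 units further apart.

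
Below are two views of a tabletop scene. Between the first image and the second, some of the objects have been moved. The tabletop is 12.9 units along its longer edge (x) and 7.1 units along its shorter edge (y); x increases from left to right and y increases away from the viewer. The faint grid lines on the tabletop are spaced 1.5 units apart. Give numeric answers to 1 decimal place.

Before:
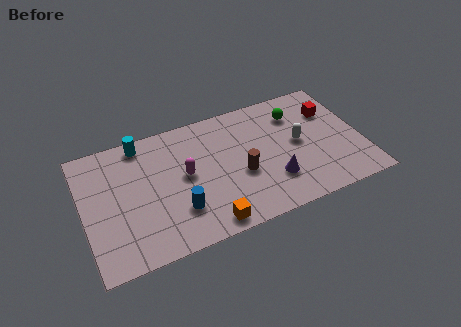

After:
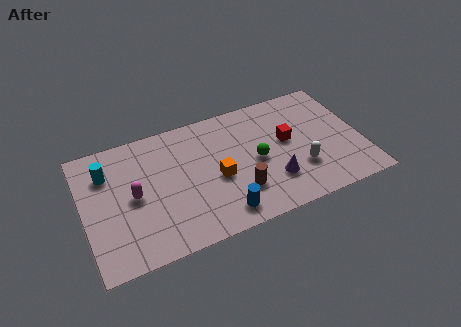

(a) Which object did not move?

the purple cone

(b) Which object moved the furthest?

the green sphere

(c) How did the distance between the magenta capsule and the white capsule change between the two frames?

+2.4

Before: roughly 5.3 units apart; after: 7.7. That's 2.4 units further apart.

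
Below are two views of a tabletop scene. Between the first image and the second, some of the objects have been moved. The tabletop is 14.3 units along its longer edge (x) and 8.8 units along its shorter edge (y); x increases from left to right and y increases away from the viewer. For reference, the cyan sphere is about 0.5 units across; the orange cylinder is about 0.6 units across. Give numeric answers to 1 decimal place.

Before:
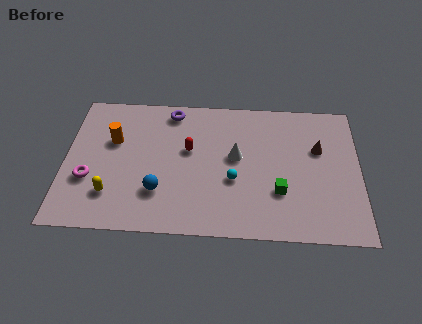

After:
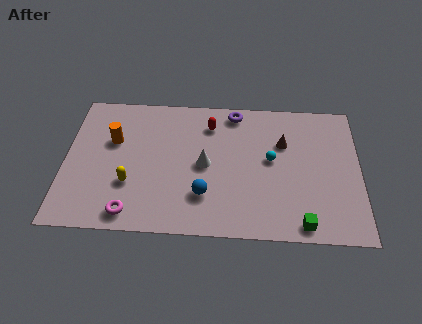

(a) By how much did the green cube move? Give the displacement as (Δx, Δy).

(1.1, -1.9)

The green cube started near (10.4, 2.8) and ended near (11.5, 0.9).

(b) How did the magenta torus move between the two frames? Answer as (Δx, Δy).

(2.1, -2.0)

From the two frames, the magenta torus sits at roughly (1.2, 3.1) before and (3.3, 1.1) after.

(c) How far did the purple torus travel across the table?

3.1

The purple torus moved from about (5.1, 7.7) to (8.2, 7.8), a distance of √(3.1² + 0.1²) ≈ 3.1.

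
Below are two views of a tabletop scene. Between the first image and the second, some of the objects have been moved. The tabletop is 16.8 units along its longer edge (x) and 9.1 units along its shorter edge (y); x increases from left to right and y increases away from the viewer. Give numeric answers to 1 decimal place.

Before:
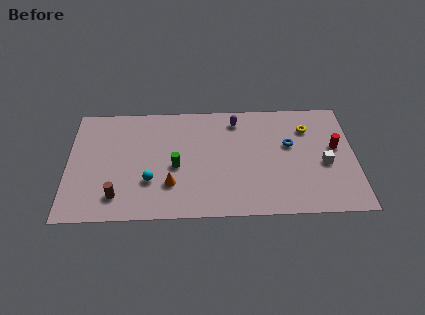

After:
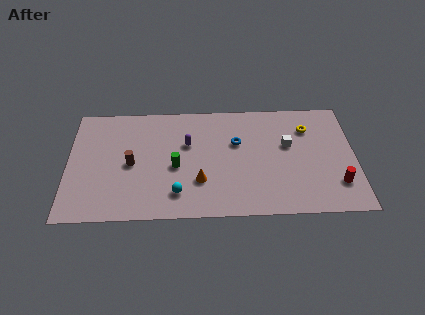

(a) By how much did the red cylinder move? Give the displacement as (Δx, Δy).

(0.0, -2.9)

The red cylinder started near (15.7, 5.2) and ended near (15.7, 2.3).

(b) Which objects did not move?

the green cylinder and the yellow torus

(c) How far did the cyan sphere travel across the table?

1.9

From (4.8, 2.9) to (6.4, 1.9), the cyan sphere covered √(1.6² + 1.0²) ≈ 1.9 units.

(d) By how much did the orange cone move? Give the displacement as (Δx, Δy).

(1.7, 0.2)

The orange cone started near (6.0, 2.6) and ended near (7.7, 2.8).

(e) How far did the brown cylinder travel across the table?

2.6

From (2.9, 1.8) to (3.7, 4.3), the brown cylinder covered √(0.8² + 2.5²) ≈ 2.6 units.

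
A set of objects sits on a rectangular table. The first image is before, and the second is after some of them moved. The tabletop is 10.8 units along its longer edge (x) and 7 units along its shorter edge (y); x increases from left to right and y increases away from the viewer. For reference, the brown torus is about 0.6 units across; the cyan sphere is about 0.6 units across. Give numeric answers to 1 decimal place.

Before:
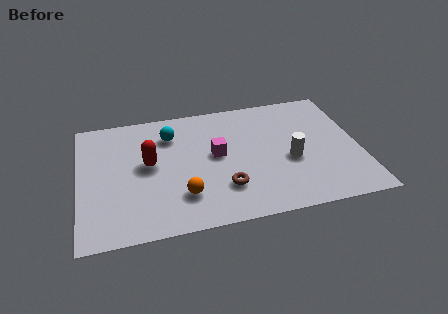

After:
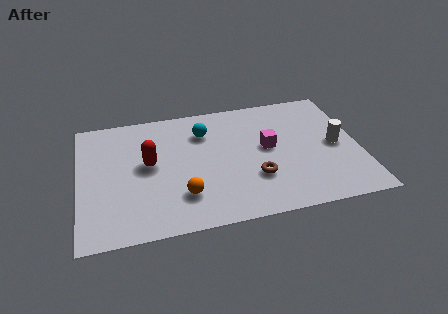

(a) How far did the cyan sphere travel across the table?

1.3

The cyan sphere was near (3.6, 5.3) before and (4.9, 5.2) after, so it travelled √(1.3² + 0.1²) ≈ 1.3 units.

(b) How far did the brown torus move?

1.2

The brown torus was near (5.5, 1.9) before and (6.7, 2.2) after, so it travelled √(1.2² + 0.3²) ≈ 1.2 units.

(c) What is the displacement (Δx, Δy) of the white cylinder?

(1.8, 0.5)

The white cylinder was at about (8.1, 2.9) and moved to about (9.9, 3.4).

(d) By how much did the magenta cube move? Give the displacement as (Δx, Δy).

(2.0, 0.0)

The magenta cube started near (5.3, 3.8) and ended near (7.3, 3.8).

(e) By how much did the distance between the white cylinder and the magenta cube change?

-0.3

Before: roughly 2.9 units apart; after: 2.6. That's 0.3 units closer together.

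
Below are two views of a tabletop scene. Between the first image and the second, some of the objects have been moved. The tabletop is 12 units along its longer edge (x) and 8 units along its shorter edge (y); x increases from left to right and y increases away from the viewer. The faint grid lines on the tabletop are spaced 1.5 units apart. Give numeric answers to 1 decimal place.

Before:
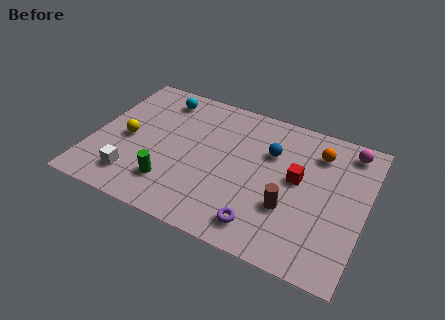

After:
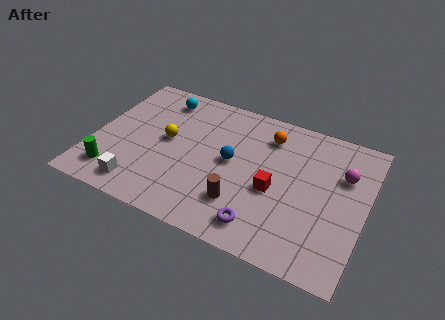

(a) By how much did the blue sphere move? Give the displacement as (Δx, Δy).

(-1.6, -1.2)

The blue sphere was at about (7.7, 5.4) and moved to about (6.1, 4.2).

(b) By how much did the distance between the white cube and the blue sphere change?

-2.0

Before: roughly 6.8 units apart; after: 4.8. That's 2.0 units closer together.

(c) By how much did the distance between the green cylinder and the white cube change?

-0.4

Before: roughly 1.6 units apart; after: 1.2. That's 0.4 units closer together.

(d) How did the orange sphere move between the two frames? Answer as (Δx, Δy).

(-2.2, 0.1)

The orange sphere started near (9.7, 6.2) and ended near (7.5, 6.3).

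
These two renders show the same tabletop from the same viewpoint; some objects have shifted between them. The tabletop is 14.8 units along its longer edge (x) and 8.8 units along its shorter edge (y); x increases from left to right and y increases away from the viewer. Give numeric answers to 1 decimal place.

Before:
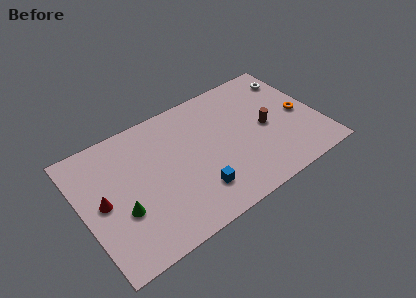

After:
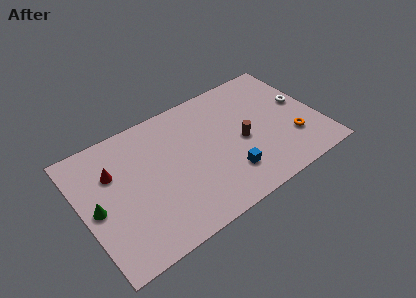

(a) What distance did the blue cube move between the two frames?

2.0

The blue cube was near (6.7, 2.1) before and (8.7, 2.2) after, so it travelled √(2.0² + 0.1²) ≈ 2.0 units.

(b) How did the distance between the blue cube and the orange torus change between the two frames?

-3.1

They were about 7.3 units apart before and 4.2 after — 3.1 units closer together.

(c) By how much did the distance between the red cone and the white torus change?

-1.0

They were about 12.9 units apart before and 11.9 after — 1.0 units closer together.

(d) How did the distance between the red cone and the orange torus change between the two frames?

-1.2

They were about 12.5 units apart before and 11.3 after — 1.2 units closer together.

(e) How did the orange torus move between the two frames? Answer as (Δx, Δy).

(-0.8, -1.5)

The orange torus was at about (13.7, 4.1) and moved to about (12.9, 2.6).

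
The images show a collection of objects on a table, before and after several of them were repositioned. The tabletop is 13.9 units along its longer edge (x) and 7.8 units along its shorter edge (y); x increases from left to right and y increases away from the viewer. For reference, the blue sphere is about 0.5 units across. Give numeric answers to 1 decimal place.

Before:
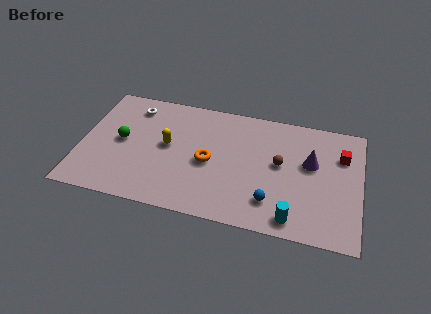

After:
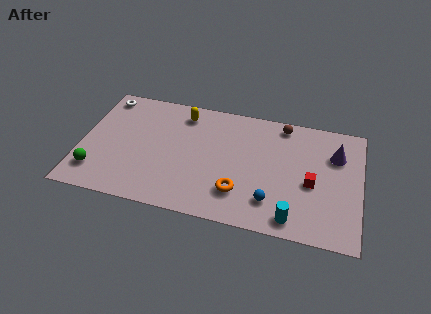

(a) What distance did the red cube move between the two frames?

2.5

The red cube moved from about (12.9, 5.5) to (11.5, 3.4), a distance of √(1.4² + 2.1²) ≈ 2.5.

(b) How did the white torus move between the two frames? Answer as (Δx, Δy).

(-1.5, 0.4)

The white torus was at about (2.4, 6.4) and moved to about (0.9, 6.8).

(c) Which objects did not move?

the blue sphere and the cyan cylinder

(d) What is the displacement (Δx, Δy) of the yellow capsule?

(0.6, 2.3)

The yellow capsule started near (4.3, 4.2) and ended near (4.9, 6.5).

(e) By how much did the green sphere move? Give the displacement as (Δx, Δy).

(-1.1, -2.3)

The green sphere started near (2.0, 4.0) and ended near (0.9, 1.7).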